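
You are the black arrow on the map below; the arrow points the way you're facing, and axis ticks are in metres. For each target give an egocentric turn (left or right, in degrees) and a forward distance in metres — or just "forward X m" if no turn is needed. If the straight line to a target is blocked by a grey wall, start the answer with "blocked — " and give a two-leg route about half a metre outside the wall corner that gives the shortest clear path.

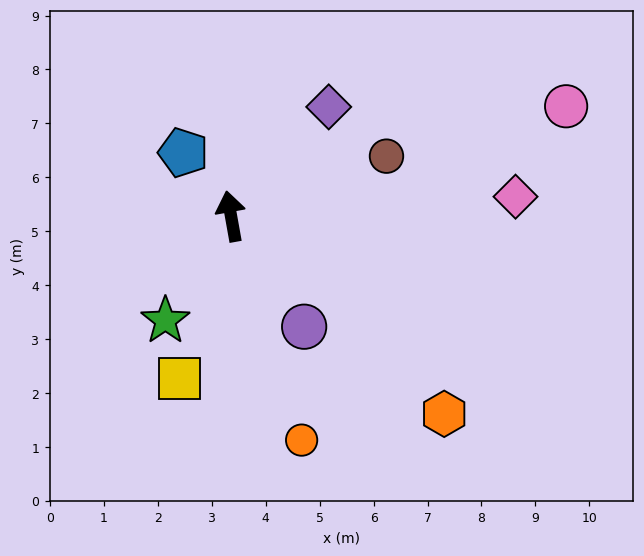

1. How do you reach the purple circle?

turn right 157°, forward 2.5 m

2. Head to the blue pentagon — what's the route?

turn left 27°, forward 1.5 m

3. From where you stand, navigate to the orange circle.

turn right 173°, forward 4.4 m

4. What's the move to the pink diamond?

turn right 96°, forward 5.3 m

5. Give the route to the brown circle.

turn right 79°, forward 3.1 m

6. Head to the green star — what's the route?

turn left 138°, forward 2.3 m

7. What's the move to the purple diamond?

turn right 52°, forward 2.7 m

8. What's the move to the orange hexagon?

turn right 143°, forward 5.4 m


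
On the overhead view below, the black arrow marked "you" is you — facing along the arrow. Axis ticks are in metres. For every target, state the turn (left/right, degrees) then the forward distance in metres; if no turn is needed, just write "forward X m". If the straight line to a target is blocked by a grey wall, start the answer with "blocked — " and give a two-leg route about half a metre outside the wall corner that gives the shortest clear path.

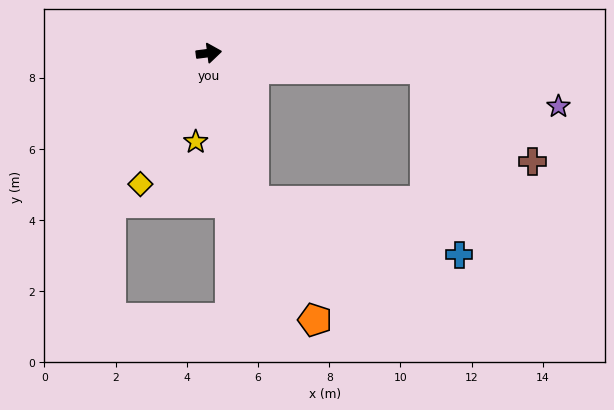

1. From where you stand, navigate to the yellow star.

turn right 106°, forward 2.5 m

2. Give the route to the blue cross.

blocked — turn right 80°, forward 4.3 m, then turn left 58°, forward 6.0 m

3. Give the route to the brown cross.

blocked — turn right 12°, forward 6.1 m, then turn right 36°, forward 4.0 m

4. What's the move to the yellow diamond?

turn right 125°, forward 4.2 m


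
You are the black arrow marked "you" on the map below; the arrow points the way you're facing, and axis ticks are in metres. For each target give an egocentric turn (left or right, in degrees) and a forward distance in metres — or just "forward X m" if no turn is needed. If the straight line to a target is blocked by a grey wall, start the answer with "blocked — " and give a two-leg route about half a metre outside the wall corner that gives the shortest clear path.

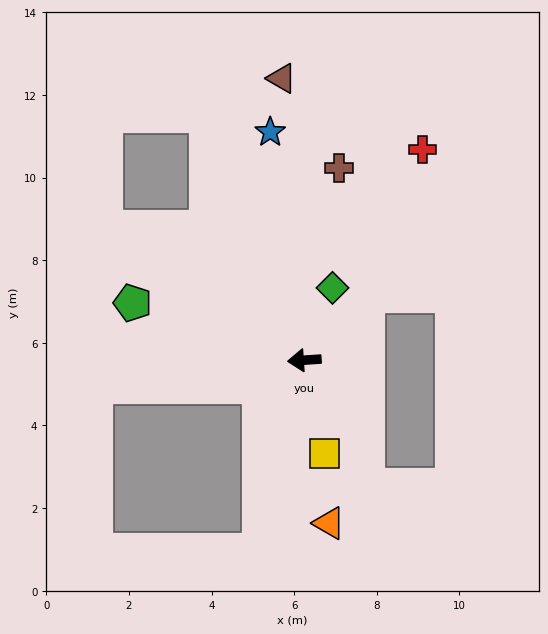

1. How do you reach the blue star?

turn right 85°, forward 5.6 m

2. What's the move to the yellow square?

turn left 98°, forward 2.3 m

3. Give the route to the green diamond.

turn right 115°, forward 1.9 m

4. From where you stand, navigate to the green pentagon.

turn right 22°, forward 4.4 m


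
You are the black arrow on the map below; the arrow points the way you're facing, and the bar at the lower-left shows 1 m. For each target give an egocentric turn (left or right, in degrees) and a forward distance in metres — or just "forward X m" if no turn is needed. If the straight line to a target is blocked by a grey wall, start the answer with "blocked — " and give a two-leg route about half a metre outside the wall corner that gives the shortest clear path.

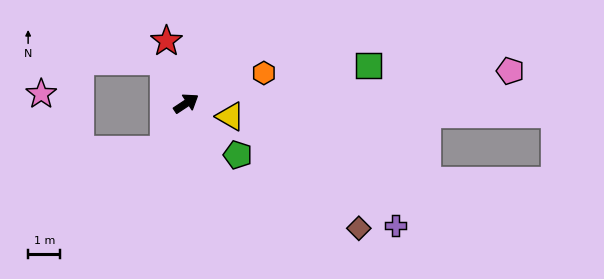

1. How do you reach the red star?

turn left 74°, forward 2.0 m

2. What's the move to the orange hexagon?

turn right 12°, forward 2.6 m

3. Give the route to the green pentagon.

turn right 78°, forward 2.3 m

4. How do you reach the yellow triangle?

turn right 50°, forward 1.4 m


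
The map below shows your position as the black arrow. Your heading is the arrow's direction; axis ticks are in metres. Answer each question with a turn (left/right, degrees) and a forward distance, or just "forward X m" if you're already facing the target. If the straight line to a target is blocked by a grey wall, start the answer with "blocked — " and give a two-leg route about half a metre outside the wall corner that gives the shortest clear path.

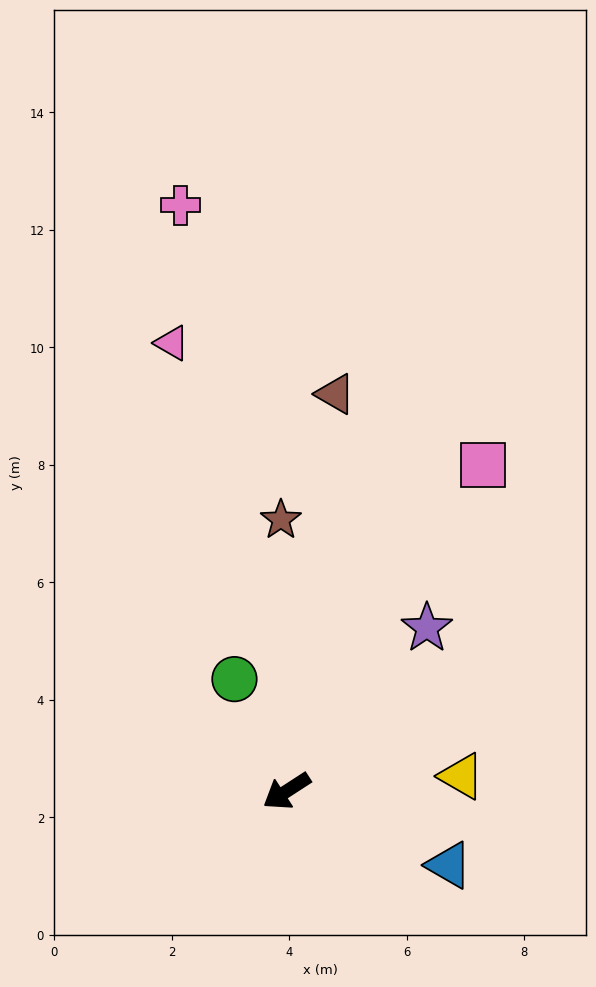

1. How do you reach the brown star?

turn right 122°, forward 4.6 m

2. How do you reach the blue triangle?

turn left 123°, forward 3.0 m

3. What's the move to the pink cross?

turn right 113°, forward 10.1 m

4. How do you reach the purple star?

turn right 164°, forward 3.7 m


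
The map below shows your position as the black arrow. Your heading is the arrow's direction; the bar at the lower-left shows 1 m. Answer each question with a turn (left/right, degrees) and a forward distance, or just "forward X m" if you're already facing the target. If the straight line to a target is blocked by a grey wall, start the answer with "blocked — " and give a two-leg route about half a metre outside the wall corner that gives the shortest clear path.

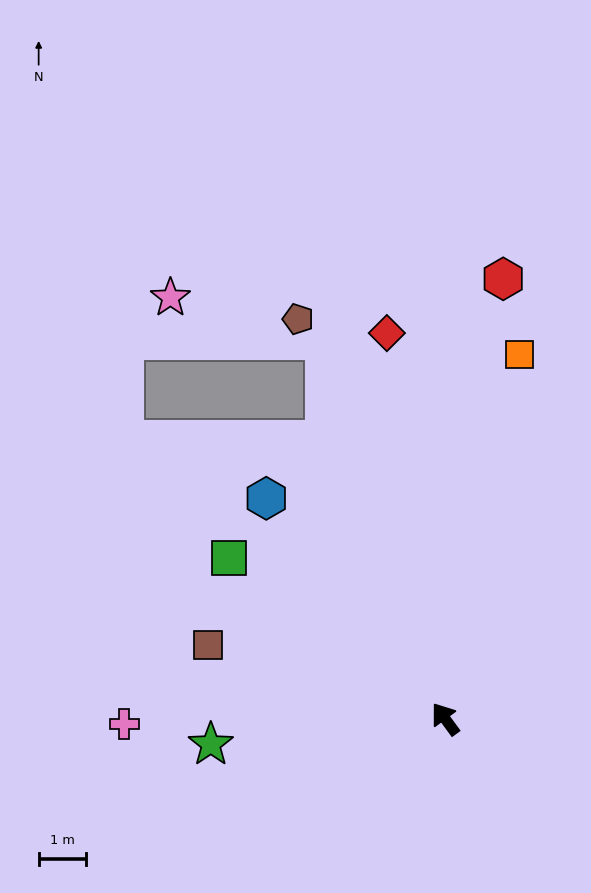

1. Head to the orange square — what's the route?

turn right 48°, forward 7.9 m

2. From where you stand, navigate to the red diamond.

turn right 28°, forward 8.3 m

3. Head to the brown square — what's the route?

turn left 36°, forward 5.3 m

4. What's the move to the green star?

turn left 60°, forward 5.0 m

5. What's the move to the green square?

turn left 17°, forward 5.7 m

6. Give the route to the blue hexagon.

turn left 3°, forward 6.0 m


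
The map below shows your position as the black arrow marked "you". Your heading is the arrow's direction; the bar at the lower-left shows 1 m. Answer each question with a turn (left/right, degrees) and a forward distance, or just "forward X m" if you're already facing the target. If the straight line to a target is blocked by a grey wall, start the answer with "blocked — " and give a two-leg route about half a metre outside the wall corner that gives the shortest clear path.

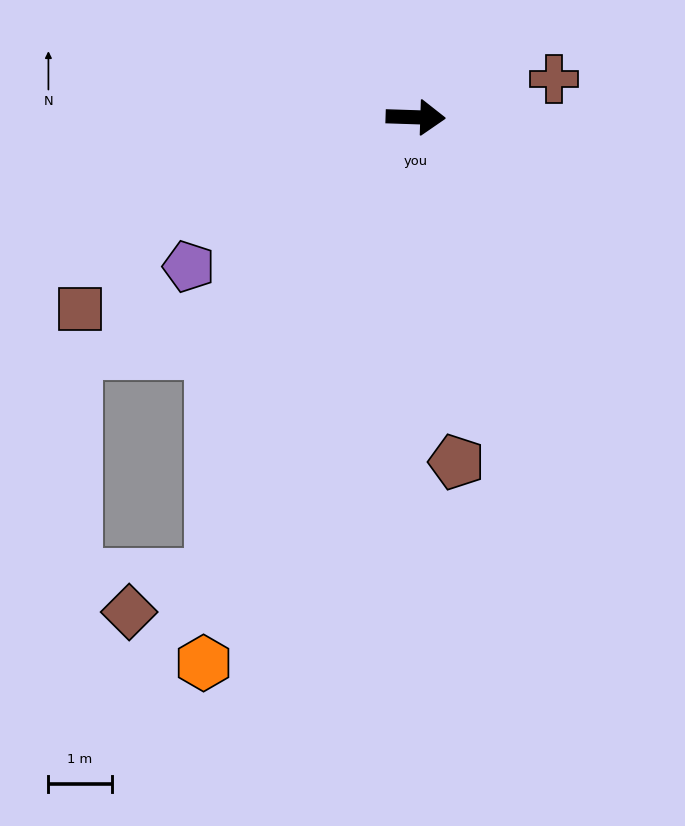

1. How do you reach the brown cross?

turn left 17°, forward 2.3 m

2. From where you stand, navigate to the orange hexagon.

turn right 109°, forward 9.2 m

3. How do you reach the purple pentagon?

turn right 145°, forward 4.3 m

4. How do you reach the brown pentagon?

turn right 81°, forward 5.5 m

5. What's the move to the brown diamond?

blocked — turn right 112°, forward 7.9 m, then turn right 42°, forward 1.4 m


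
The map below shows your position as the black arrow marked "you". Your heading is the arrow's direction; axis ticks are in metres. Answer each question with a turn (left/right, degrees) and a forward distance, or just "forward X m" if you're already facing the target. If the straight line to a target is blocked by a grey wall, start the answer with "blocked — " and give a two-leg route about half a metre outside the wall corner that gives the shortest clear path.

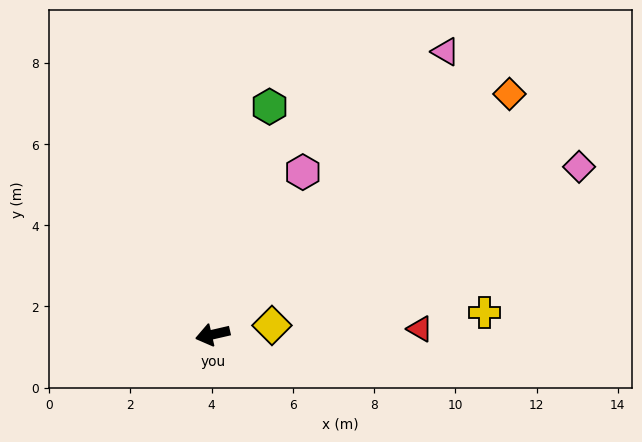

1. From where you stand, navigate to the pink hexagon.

turn right 132°, forward 4.6 m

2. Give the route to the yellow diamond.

turn left 176°, forward 1.5 m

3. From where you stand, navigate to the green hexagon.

turn right 117°, forward 5.8 m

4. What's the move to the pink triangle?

turn right 142°, forward 9.0 m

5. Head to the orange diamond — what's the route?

turn right 154°, forward 9.4 m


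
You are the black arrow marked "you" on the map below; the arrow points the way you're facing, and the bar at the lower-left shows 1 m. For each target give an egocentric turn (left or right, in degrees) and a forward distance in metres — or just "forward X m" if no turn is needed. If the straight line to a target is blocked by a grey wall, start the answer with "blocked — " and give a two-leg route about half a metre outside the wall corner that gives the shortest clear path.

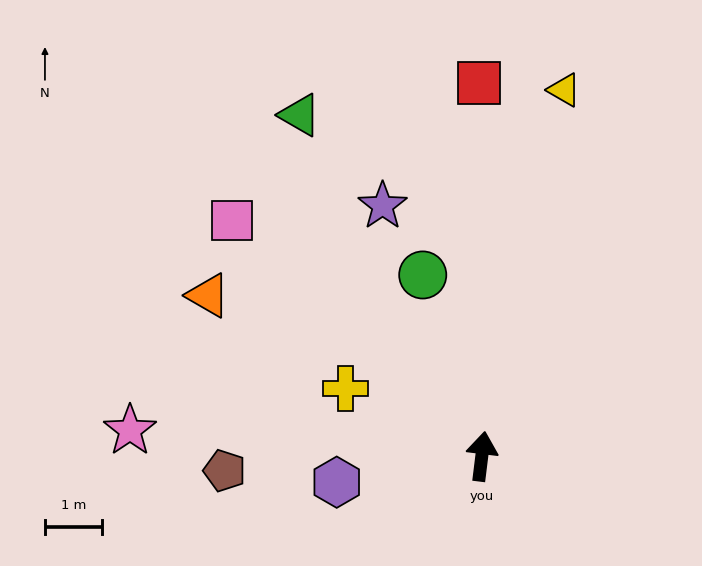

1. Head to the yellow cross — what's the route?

turn left 71°, forward 2.6 m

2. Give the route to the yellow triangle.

turn right 6°, forward 6.5 m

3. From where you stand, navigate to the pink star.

turn left 93°, forward 6.1 m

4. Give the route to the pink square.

turn left 54°, forward 6.0 m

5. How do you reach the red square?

turn left 7°, forward 6.5 m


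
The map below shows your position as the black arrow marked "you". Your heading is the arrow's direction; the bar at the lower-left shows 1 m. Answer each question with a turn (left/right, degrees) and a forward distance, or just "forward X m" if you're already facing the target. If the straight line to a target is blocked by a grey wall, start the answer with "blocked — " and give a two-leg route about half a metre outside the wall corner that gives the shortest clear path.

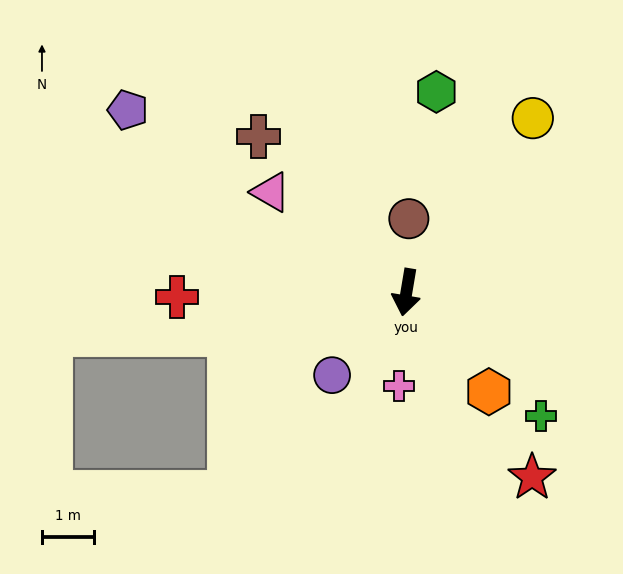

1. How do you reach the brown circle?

turn right 172°, forward 1.4 m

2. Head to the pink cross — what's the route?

turn left 5°, forward 1.8 m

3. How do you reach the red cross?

turn right 79°, forward 4.4 m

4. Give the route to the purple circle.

turn right 32°, forward 2.1 m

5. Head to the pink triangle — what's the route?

turn right 117°, forward 3.3 m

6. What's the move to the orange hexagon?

turn left 49°, forward 2.5 m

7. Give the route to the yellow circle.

turn left 154°, forward 4.1 m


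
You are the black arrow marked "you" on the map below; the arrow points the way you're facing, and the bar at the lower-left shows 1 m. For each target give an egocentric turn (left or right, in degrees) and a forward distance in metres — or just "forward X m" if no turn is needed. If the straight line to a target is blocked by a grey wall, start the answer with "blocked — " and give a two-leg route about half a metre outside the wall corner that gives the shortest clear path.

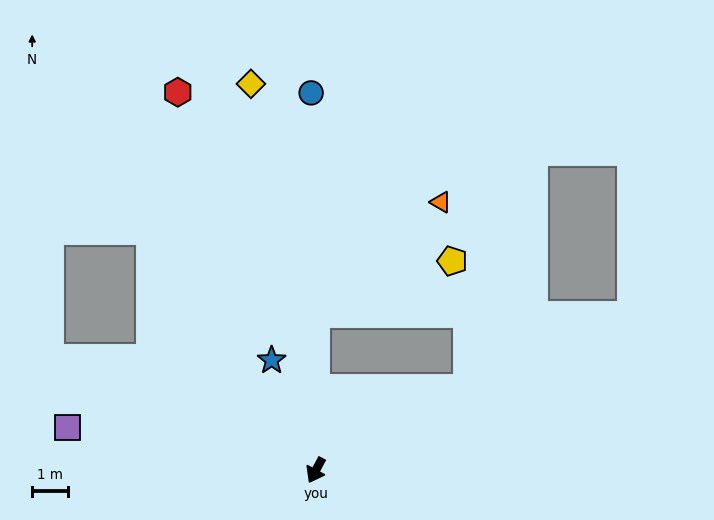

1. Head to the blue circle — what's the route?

turn right 151°, forward 10.6 m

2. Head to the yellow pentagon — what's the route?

blocked — turn right 151°, forward 4.4 m, then turn right 70°, forward 4.1 m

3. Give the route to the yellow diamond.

turn right 142°, forward 11.0 m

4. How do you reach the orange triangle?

blocked — turn right 151°, forward 4.4 m, then turn right 49°, forward 4.7 m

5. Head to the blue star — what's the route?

turn right 130°, forward 3.3 m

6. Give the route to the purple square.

turn right 72°, forward 7.1 m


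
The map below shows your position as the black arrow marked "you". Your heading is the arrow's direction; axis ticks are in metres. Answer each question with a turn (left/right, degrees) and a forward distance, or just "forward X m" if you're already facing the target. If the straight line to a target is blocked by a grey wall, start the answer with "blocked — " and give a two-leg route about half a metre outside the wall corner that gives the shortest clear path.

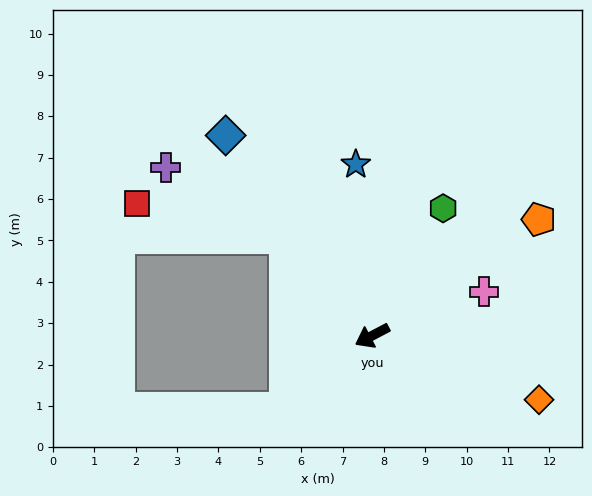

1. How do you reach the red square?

blocked — turn right 77°, forward 3.2 m, then turn left 37°, forward 3.7 m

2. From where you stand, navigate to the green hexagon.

turn right 147°, forward 3.5 m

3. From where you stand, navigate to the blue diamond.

turn right 82°, forward 6.0 m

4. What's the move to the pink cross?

turn left 174°, forward 2.9 m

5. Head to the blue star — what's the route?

turn right 112°, forward 4.2 m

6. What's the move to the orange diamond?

turn left 131°, forward 4.3 m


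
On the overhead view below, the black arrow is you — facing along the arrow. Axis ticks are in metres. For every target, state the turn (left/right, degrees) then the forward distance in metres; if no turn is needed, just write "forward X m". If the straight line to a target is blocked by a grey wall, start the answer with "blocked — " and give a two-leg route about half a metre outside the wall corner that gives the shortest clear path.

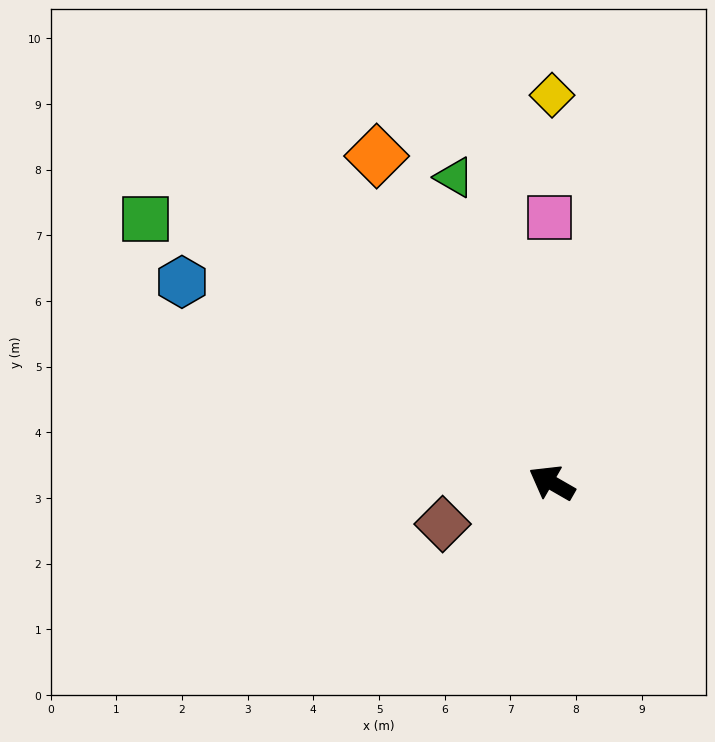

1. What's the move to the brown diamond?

turn left 51°, forward 1.8 m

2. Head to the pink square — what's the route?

turn right 60°, forward 4.0 m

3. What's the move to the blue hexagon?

forward 6.4 m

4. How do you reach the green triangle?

turn right 42°, forward 4.9 m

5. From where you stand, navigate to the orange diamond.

turn right 32°, forward 5.6 m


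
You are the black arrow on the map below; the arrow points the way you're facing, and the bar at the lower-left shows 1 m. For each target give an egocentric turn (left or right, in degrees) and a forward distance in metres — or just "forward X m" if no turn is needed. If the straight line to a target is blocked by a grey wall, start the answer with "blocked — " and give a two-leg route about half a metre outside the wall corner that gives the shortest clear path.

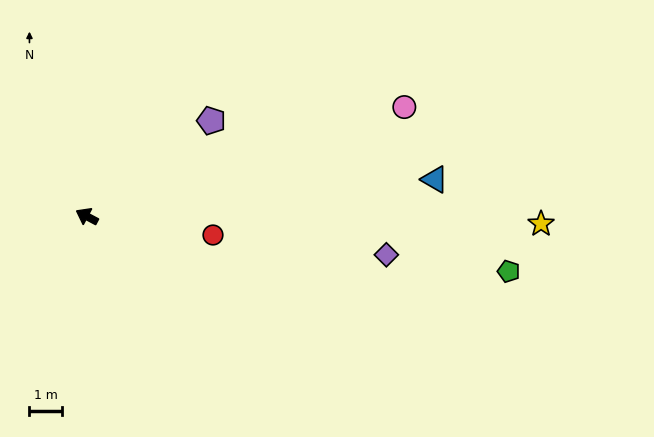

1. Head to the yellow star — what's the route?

turn right 153°, forward 14.0 m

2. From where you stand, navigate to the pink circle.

turn right 133°, forward 10.3 m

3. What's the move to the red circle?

turn right 160°, forward 3.9 m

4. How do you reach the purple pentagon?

turn right 114°, forward 4.8 m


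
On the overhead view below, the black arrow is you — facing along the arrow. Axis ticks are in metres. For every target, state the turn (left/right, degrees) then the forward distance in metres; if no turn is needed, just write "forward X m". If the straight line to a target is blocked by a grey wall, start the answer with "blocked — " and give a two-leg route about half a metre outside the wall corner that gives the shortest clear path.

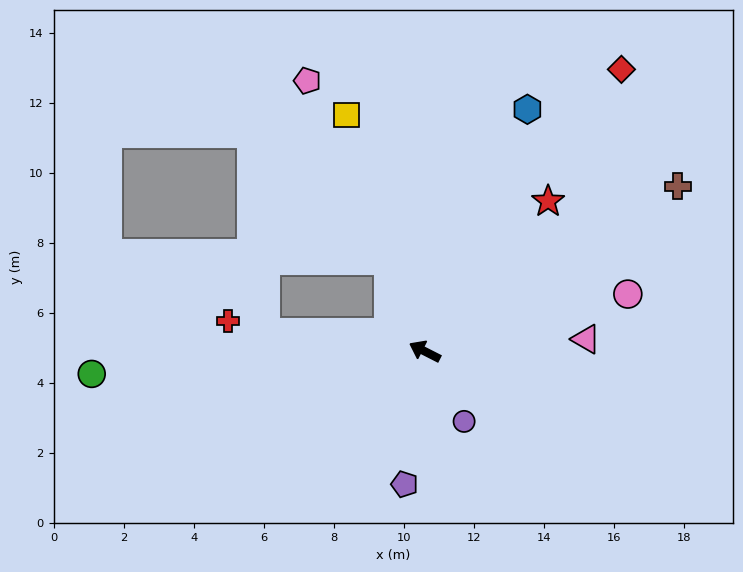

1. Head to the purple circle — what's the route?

turn left 146°, forward 2.3 m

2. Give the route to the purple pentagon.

turn left 108°, forward 3.8 m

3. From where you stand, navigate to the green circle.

turn left 31°, forward 9.5 m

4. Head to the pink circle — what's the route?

turn right 137°, forward 6.0 m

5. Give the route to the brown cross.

turn right 120°, forward 8.6 m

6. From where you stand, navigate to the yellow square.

turn right 45°, forward 7.1 m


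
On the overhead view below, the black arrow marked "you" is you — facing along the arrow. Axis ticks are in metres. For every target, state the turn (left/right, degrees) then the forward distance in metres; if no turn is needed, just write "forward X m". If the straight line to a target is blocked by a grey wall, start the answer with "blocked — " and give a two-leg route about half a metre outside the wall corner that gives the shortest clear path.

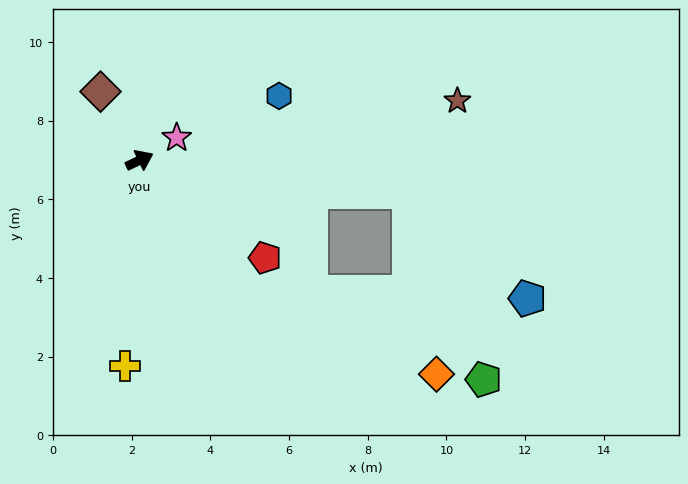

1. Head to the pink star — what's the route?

turn left 6°, forward 1.1 m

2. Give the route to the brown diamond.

turn left 94°, forward 2.0 m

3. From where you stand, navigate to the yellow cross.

turn right 120°, forward 5.2 m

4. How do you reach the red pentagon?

turn right 63°, forward 4.0 m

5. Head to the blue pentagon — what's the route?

blocked — turn right 32°, forward 6.9 m, then turn right 35°, forward 4.0 m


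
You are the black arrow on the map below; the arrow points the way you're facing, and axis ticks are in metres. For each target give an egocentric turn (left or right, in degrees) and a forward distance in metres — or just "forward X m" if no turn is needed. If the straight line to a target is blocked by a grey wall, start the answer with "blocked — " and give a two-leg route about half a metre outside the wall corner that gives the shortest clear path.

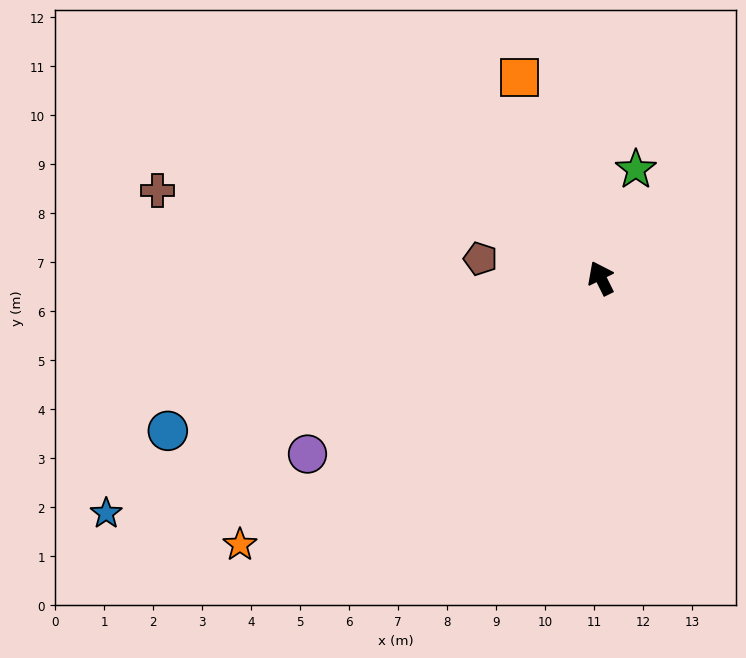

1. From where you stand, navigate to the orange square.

turn right 4°, forward 4.4 m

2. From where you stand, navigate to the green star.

turn right 44°, forward 2.3 m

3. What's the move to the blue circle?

turn left 83°, forward 9.4 m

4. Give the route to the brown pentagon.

turn left 54°, forward 2.5 m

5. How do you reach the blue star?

turn left 89°, forward 11.2 m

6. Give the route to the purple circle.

turn left 95°, forward 7.0 m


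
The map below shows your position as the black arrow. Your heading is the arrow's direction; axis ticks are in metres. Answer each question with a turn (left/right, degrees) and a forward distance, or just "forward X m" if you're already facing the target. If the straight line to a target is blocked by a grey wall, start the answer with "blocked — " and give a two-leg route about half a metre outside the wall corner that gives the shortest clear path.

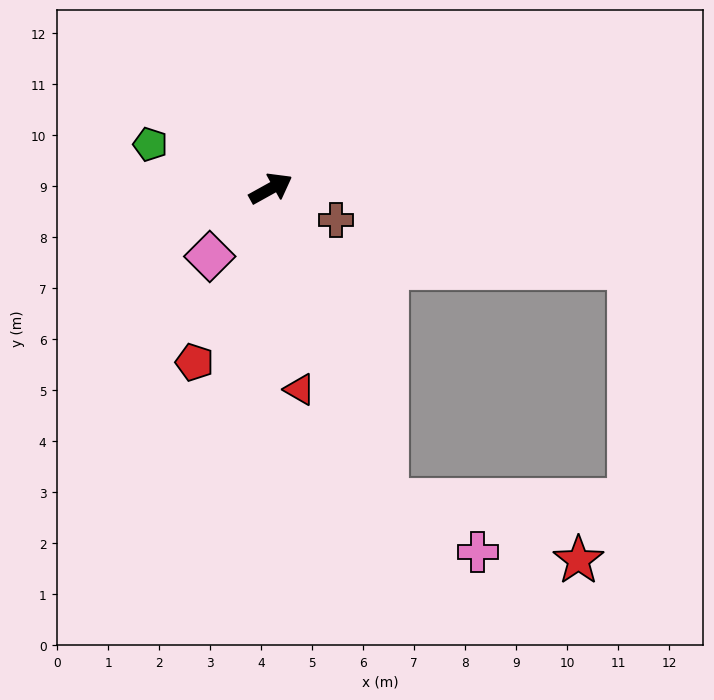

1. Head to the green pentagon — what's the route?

turn left 131°, forward 2.5 m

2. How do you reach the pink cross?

blocked — turn right 99°, forward 6.5 m, then turn left 40°, forward 2.1 m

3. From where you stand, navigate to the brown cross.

turn right 55°, forward 1.4 m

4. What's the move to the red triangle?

turn right 111°, forward 4.0 m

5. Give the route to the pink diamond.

turn right 161°, forward 1.8 m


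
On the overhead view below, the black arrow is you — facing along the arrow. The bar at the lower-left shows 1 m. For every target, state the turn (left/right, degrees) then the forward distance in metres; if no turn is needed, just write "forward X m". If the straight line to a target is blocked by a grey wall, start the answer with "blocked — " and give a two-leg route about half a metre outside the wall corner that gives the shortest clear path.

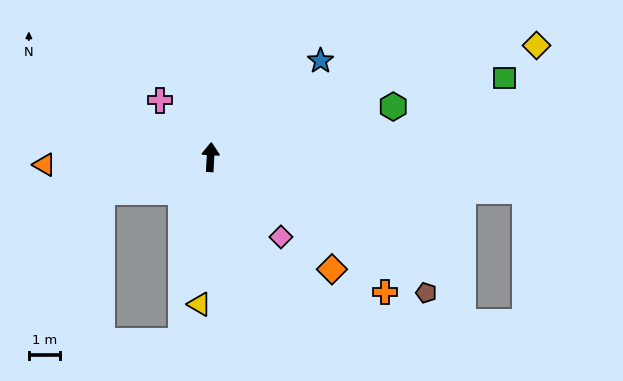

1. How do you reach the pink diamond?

turn right 135°, forward 3.5 m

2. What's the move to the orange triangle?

turn left 96°, forward 5.4 m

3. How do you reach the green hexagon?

turn right 71°, forward 6.2 m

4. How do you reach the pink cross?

turn left 45°, forward 2.5 m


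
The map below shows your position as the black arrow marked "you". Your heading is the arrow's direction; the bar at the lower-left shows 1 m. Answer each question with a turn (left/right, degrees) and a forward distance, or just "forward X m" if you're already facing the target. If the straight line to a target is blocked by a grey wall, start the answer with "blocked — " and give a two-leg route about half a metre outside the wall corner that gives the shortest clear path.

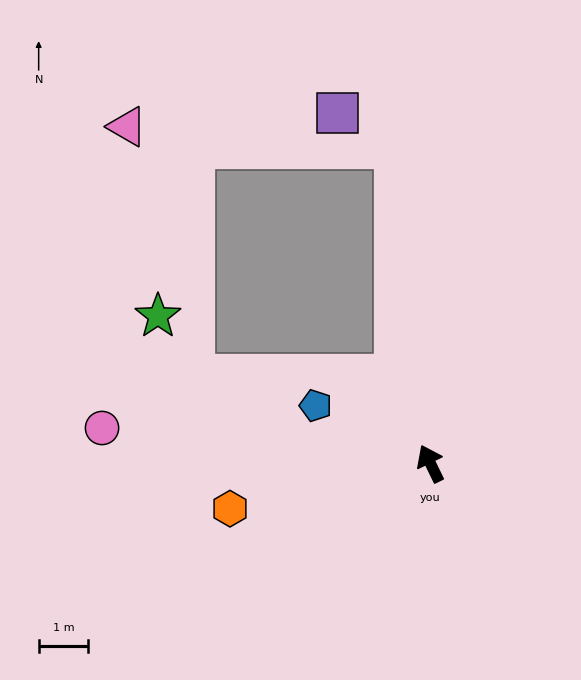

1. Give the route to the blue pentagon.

turn left 37°, forward 2.6 m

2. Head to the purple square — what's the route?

blocked — turn right 20°, forward 6.4 m, then turn left 53°, forward 1.4 m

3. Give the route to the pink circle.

turn left 58°, forward 6.7 m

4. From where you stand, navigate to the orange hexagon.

turn left 77°, forward 4.2 m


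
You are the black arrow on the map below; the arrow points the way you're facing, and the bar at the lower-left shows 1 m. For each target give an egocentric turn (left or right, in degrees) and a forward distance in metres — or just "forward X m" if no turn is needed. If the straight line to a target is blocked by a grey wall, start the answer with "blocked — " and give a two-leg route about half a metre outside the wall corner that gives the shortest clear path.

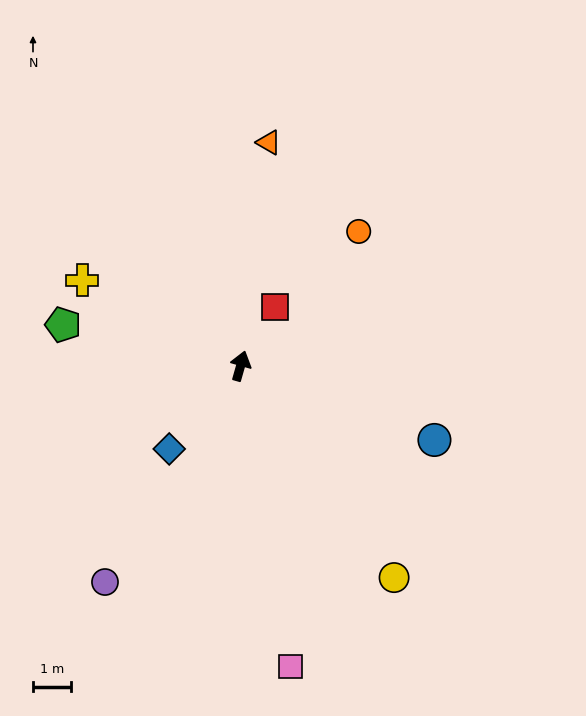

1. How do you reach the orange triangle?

turn left 9°, forward 5.9 m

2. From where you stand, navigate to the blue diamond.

turn left 155°, forward 2.9 m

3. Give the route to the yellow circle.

turn right 128°, forward 6.8 m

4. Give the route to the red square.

turn right 14°, forward 1.8 m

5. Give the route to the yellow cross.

turn left 77°, forward 4.7 m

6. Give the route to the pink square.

turn right 155°, forward 8.0 m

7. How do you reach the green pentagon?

turn left 93°, forward 4.8 m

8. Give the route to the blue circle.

turn right 95°, forward 5.4 m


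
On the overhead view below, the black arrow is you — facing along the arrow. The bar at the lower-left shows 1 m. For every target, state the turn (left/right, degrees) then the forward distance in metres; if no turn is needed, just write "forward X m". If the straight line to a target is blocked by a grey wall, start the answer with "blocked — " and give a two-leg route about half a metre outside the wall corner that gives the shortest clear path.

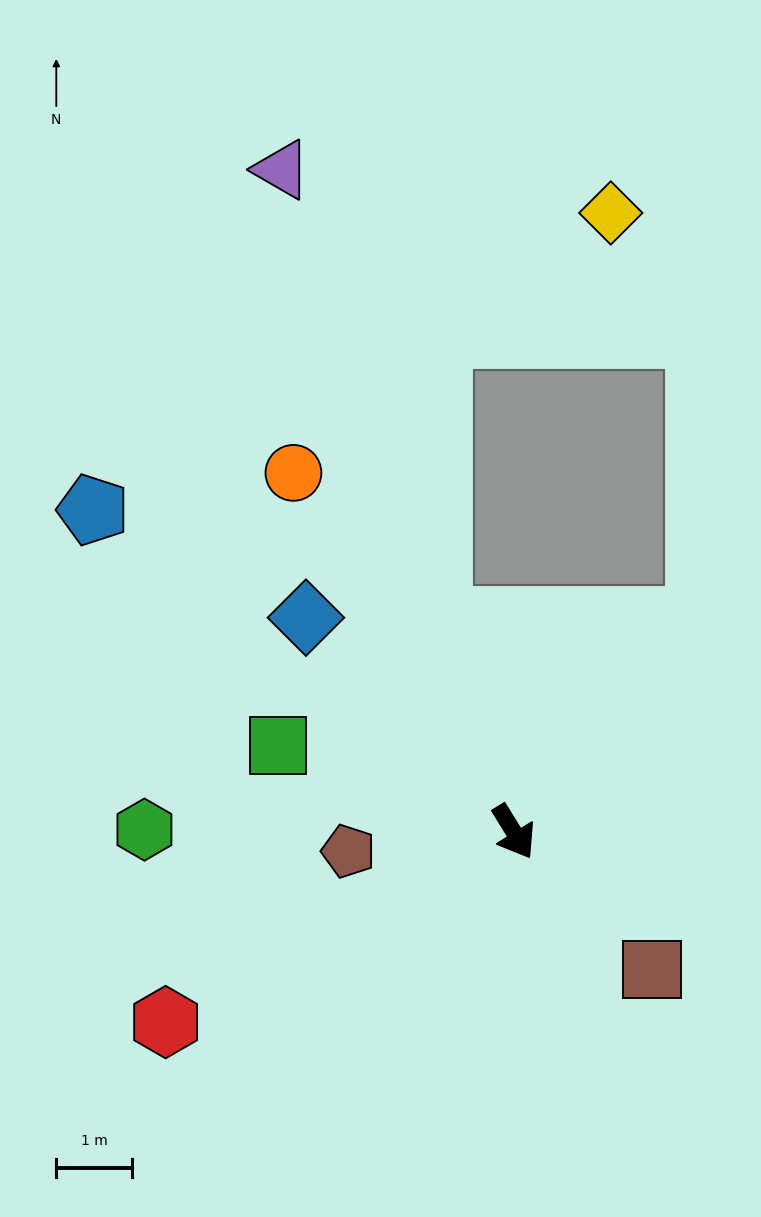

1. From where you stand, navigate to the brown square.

turn left 14°, forward 2.6 m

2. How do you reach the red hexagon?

turn right 93°, forward 5.3 m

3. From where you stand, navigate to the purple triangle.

turn left 168°, forward 9.3 m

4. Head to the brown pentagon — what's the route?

turn right 115°, forward 2.2 m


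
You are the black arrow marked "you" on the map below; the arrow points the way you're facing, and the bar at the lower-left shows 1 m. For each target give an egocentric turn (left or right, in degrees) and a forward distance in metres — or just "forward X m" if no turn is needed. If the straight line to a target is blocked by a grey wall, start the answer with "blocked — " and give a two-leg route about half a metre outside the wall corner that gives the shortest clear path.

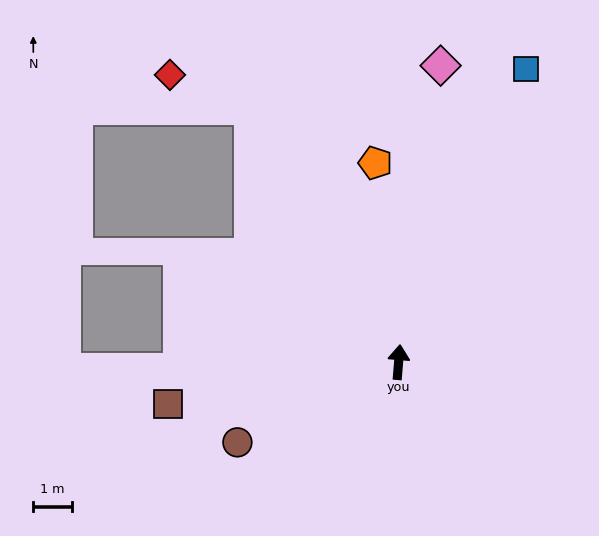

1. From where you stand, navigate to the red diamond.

blocked — turn left 35°, forward 7.6 m, then turn left 37°, forward 2.3 m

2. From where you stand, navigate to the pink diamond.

turn right 3°, forward 7.8 m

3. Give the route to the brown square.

turn left 105°, forward 6.1 m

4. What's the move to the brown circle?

turn left 121°, forward 4.7 m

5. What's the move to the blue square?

turn right 19°, forward 8.3 m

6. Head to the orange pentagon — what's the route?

turn left 11°, forward 5.2 m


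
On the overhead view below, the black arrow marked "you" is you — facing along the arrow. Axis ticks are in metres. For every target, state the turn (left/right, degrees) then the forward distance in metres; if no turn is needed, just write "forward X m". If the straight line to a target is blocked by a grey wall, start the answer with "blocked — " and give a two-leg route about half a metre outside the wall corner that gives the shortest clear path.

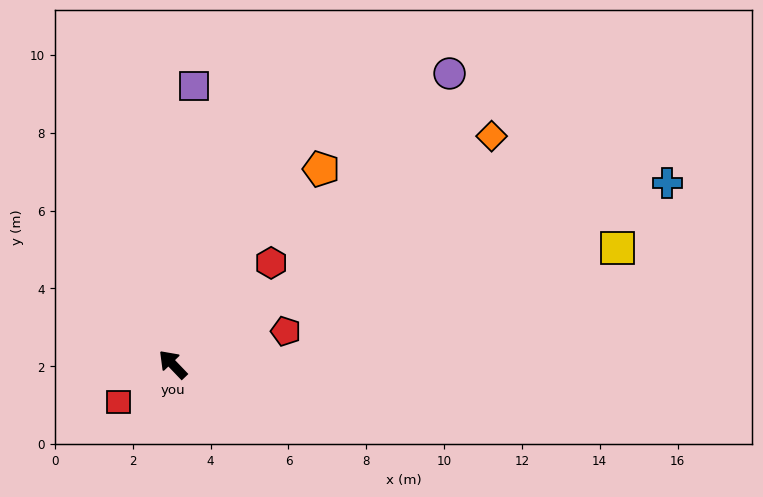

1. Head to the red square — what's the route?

turn left 81°, forward 1.7 m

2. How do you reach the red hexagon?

turn right 88°, forward 3.6 m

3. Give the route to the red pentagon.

turn right 117°, forward 3.0 m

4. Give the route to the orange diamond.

turn right 98°, forward 10.1 m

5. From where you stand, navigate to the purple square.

turn right 48°, forward 7.2 m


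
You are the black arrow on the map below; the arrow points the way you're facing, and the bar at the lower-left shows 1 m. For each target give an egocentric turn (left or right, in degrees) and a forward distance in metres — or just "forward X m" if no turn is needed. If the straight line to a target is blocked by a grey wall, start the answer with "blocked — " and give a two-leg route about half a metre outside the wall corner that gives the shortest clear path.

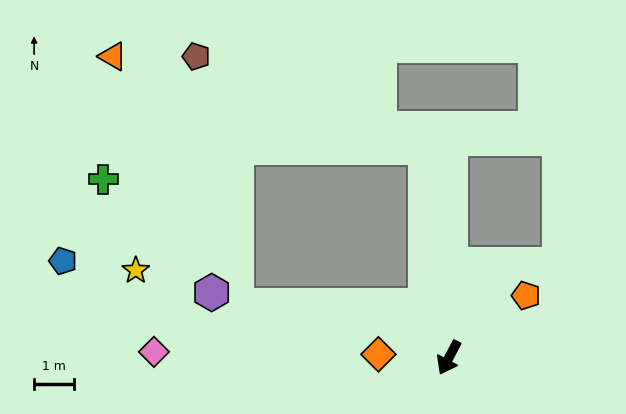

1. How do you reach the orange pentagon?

turn left 157°, forward 2.5 m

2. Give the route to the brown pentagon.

blocked — turn right 146°, forward 5.2 m, then turn left 62°, forward 6.1 m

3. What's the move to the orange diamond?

turn right 65°, forward 1.8 m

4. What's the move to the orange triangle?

blocked — turn right 146°, forward 5.2 m, then turn left 68°, forward 8.1 m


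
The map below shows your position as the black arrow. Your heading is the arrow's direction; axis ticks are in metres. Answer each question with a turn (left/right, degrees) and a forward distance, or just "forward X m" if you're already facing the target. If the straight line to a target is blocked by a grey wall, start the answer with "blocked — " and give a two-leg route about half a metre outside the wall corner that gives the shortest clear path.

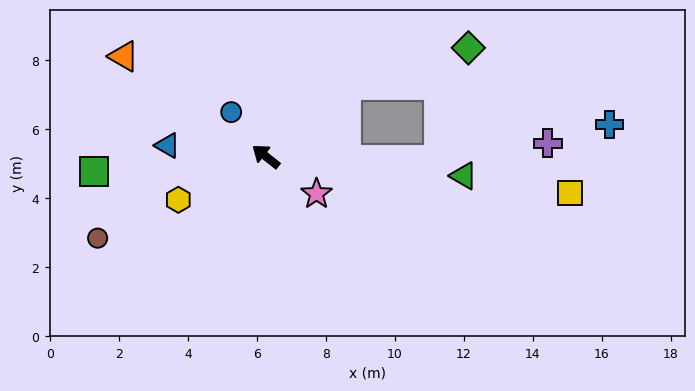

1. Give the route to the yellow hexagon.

turn left 65°, forward 2.8 m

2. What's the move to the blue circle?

turn right 14°, forward 1.6 m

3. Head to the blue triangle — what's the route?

turn left 32°, forward 2.9 m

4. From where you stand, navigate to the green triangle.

turn right 147°, forward 5.8 m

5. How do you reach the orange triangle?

turn left 3°, forward 5.0 m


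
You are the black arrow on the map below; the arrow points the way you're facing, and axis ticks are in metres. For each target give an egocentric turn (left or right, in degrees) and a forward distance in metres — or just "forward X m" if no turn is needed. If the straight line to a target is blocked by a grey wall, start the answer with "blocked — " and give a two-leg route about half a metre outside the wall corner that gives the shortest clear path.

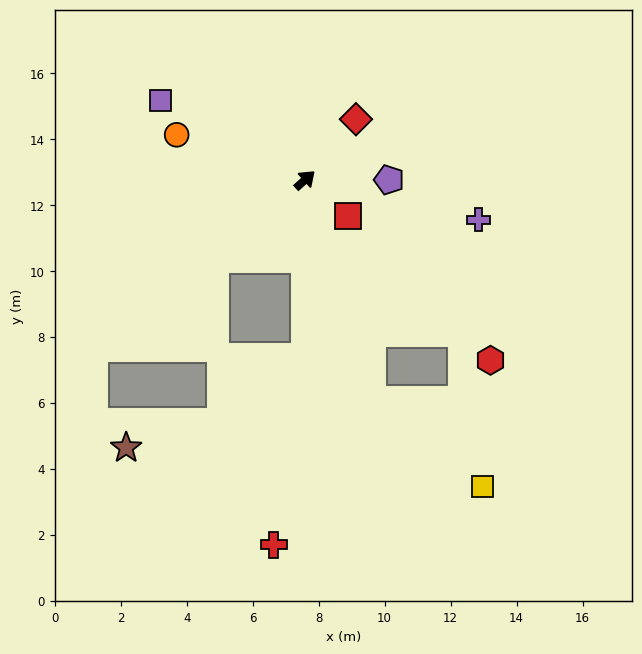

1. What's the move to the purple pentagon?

turn right 42°, forward 2.6 m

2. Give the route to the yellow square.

blocked — turn right 115°, forward 7.0 m, then turn left 35°, forward 4.3 m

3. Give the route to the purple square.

turn left 109°, forward 5.0 m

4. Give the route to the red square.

turn right 82°, forward 1.7 m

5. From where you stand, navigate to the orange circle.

turn left 119°, forward 4.1 m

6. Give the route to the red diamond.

turn left 8°, forward 2.4 m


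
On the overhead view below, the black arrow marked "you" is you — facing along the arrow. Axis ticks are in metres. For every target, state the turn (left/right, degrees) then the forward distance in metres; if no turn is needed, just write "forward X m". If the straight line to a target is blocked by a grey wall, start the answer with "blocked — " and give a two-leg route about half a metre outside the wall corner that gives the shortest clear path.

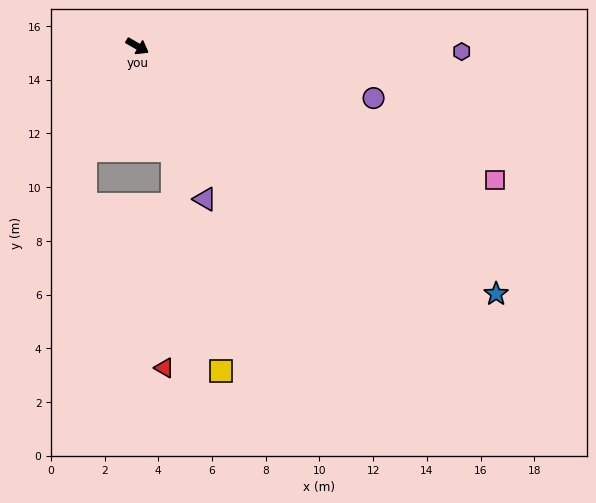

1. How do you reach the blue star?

turn right 5°, forward 16.2 m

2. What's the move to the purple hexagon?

turn left 29°, forward 12.1 m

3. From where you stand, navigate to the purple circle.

turn left 18°, forward 9.0 m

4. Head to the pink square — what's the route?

turn left 10°, forward 14.2 m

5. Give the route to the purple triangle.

turn right 36°, forward 6.2 m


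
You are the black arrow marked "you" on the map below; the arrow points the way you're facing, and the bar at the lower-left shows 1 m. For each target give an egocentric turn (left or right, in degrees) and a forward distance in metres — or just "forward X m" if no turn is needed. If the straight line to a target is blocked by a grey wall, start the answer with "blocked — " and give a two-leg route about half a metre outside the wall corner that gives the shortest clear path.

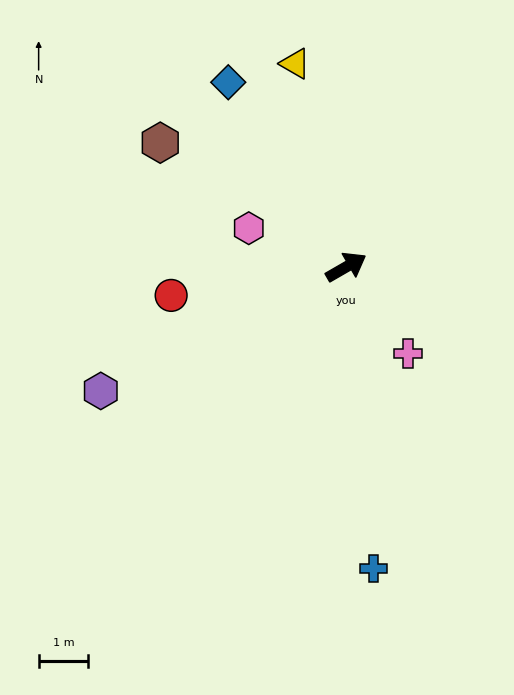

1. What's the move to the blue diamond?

turn left 93°, forward 4.4 m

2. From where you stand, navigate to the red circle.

turn left 159°, forward 3.6 m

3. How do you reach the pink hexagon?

turn left 128°, forward 2.1 m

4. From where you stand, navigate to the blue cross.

turn right 115°, forward 6.1 m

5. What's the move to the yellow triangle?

turn left 74°, forward 4.2 m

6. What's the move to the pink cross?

turn right 85°, forward 2.2 m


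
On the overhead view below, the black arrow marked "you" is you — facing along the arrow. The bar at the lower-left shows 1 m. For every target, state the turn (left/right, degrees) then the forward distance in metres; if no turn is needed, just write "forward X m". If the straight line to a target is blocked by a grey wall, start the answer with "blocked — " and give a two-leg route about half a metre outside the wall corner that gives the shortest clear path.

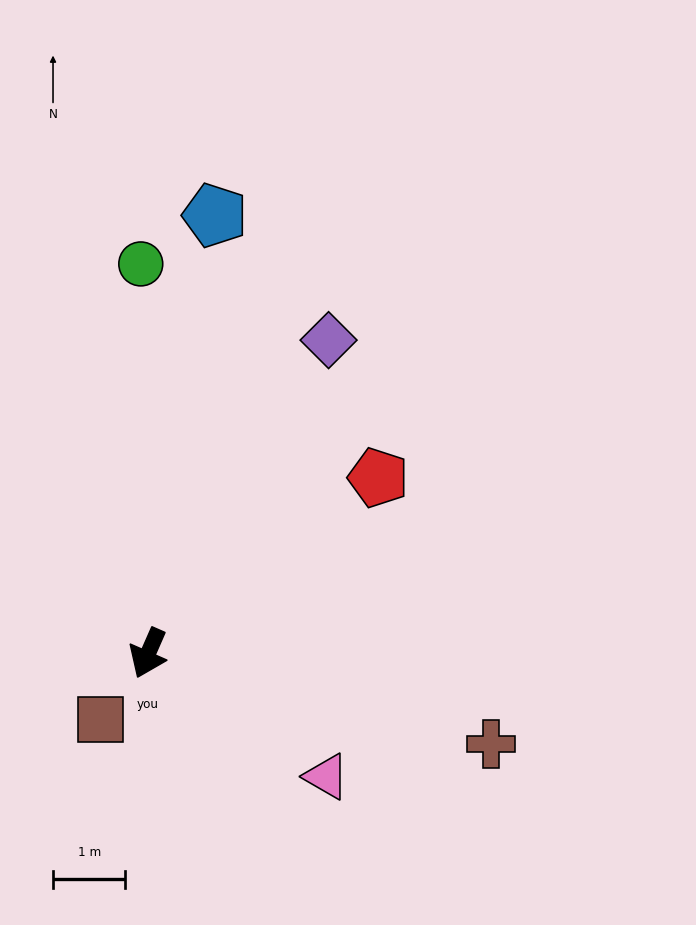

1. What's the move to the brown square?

turn right 12°, forward 1.1 m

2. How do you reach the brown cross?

turn left 99°, forward 4.9 m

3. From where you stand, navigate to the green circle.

turn right 155°, forward 5.4 m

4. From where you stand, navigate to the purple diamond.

turn left 174°, forward 5.0 m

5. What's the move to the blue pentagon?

turn right 165°, forward 6.1 m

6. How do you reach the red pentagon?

turn left 151°, forward 4.0 m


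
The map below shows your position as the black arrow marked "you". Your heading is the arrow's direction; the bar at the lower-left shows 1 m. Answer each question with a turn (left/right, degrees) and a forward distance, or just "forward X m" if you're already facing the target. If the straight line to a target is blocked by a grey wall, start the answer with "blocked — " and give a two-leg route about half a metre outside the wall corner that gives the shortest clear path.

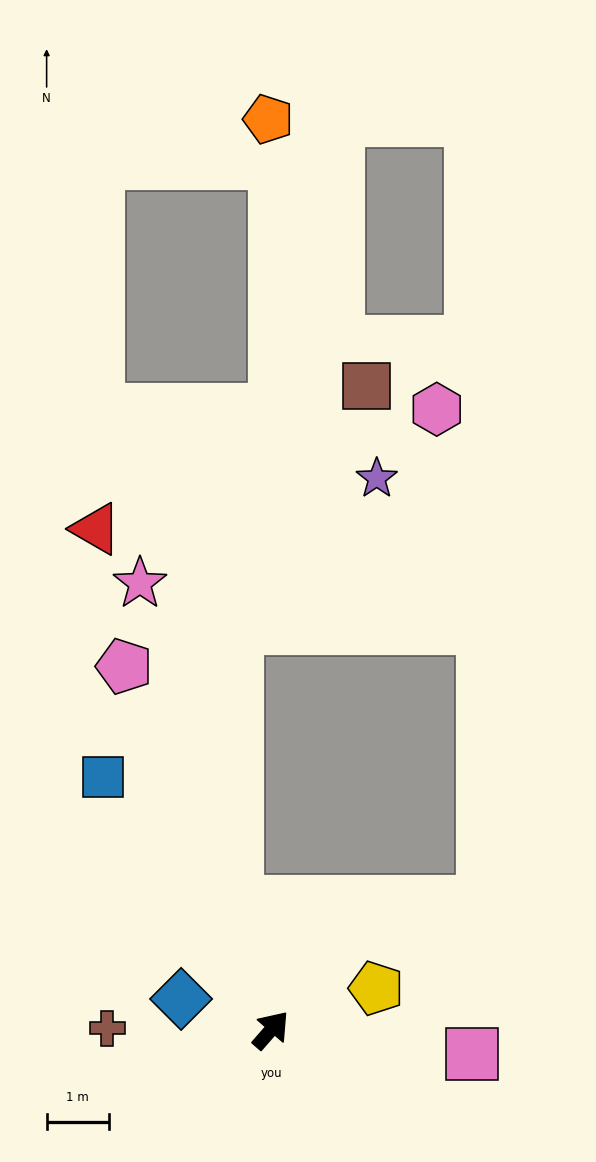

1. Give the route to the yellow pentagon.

turn right 27°, forward 1.8 m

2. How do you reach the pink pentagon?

turn left 63°, forward 6.3 m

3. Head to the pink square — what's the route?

turn right 56°, forward 3.3 m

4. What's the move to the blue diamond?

turn left 112°, forward 1.5 m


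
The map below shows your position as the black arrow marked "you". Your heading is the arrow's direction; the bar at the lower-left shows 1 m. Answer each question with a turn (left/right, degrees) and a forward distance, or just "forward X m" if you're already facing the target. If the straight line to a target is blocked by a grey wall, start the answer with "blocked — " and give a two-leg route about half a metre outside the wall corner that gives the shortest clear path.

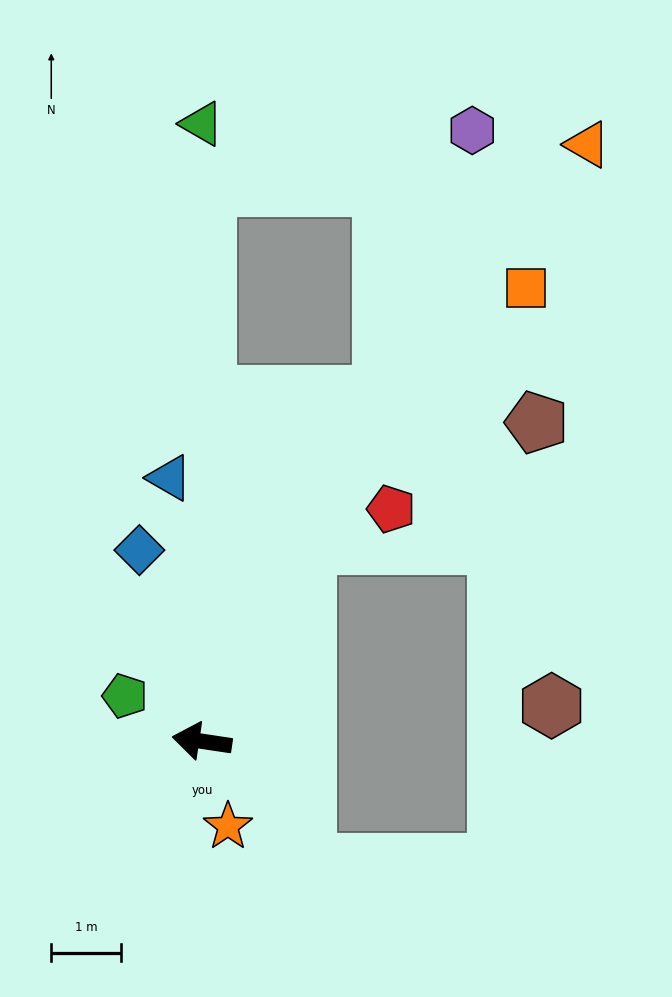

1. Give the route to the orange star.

turn left 116°, forward 1.3 m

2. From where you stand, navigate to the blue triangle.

turn right 74°, forward 3.8 m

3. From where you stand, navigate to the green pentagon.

turn right 22°, forward 1.3 m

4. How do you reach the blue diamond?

turn right 63°, forward 2.9 m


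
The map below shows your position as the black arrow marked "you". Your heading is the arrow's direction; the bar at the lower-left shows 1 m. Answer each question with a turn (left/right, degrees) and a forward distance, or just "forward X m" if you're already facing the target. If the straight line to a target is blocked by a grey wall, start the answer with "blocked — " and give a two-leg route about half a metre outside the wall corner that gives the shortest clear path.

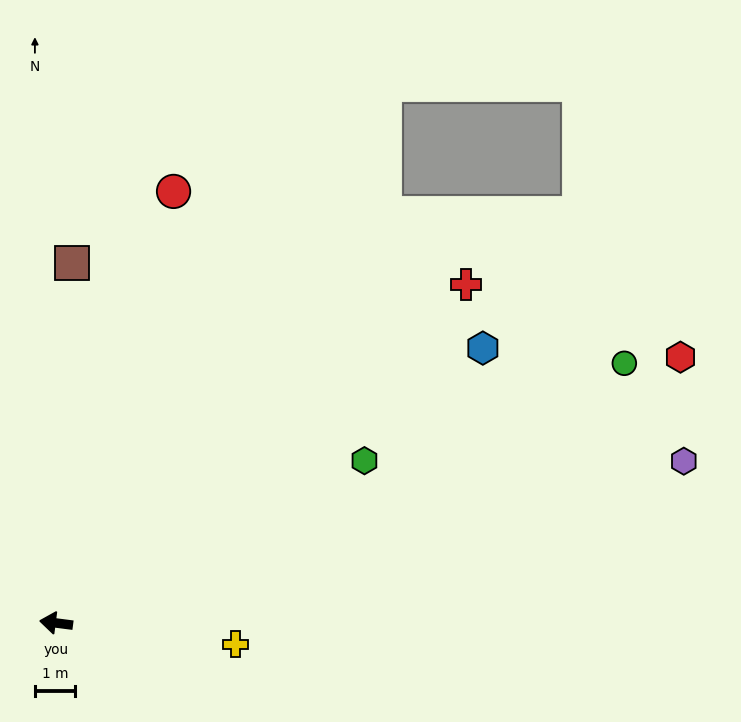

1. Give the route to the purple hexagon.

turn right 158°, forward 16.3 m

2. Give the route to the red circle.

turn right 98°, forward 11.2 m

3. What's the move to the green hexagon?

turn right 145°, forward 8.7 m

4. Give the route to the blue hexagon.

turn right 140°, forward 12.7 m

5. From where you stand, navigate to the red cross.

turn right 133°, forward 13.3 m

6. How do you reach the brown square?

turn right 85°, forward 9.0 m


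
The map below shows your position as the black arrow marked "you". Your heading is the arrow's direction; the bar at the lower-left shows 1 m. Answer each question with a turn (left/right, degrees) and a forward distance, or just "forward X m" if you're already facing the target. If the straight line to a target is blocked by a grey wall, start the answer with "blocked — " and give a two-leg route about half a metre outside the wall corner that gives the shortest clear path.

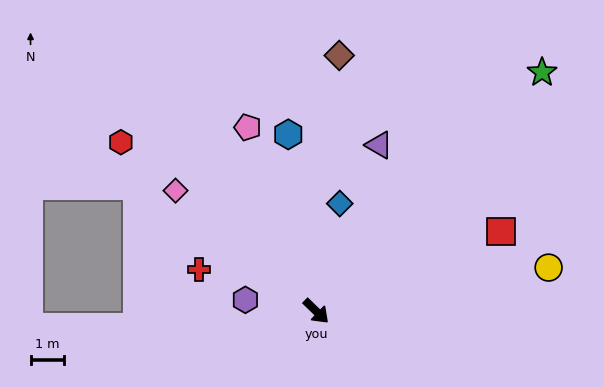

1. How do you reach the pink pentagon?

turn left 154°, forward 5.8 m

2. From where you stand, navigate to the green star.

turn left 91°, forward 9.7 m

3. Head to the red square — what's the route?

turn left 67°, forward 5.9 m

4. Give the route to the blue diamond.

turn left 122°, forward 3.2 m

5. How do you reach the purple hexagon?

turn right 145°, forward 2.1 m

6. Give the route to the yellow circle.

turn left 55°, forward 7.0 m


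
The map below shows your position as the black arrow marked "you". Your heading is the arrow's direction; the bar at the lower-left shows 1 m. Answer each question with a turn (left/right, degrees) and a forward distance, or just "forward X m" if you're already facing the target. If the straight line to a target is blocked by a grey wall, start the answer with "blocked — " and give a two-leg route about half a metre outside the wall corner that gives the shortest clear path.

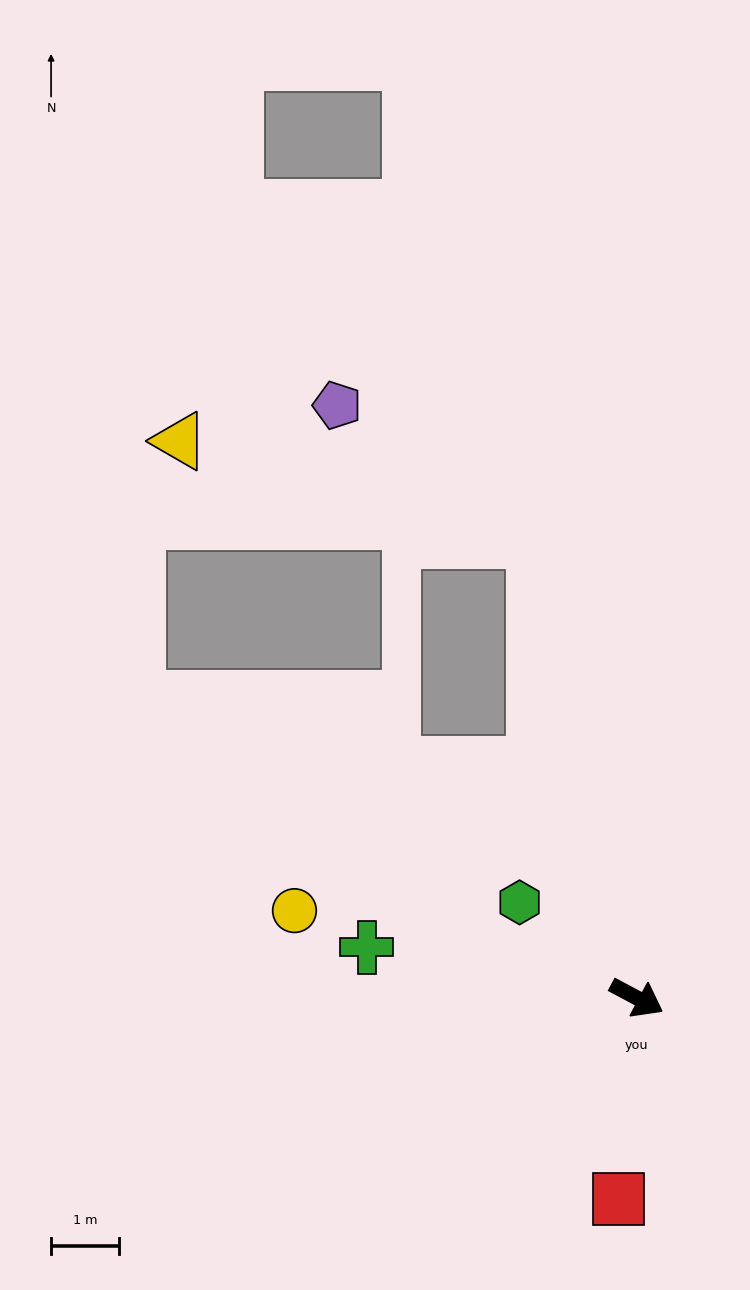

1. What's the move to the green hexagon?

turn left 169°, forward 2.2 m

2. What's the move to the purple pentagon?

blocked — turn left 130°, forward 6.9 m, then turn left 44°, forward 3.5 m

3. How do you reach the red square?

turn right 67°, forward 3.0 m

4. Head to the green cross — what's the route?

turn right 163°, forward 4.0 m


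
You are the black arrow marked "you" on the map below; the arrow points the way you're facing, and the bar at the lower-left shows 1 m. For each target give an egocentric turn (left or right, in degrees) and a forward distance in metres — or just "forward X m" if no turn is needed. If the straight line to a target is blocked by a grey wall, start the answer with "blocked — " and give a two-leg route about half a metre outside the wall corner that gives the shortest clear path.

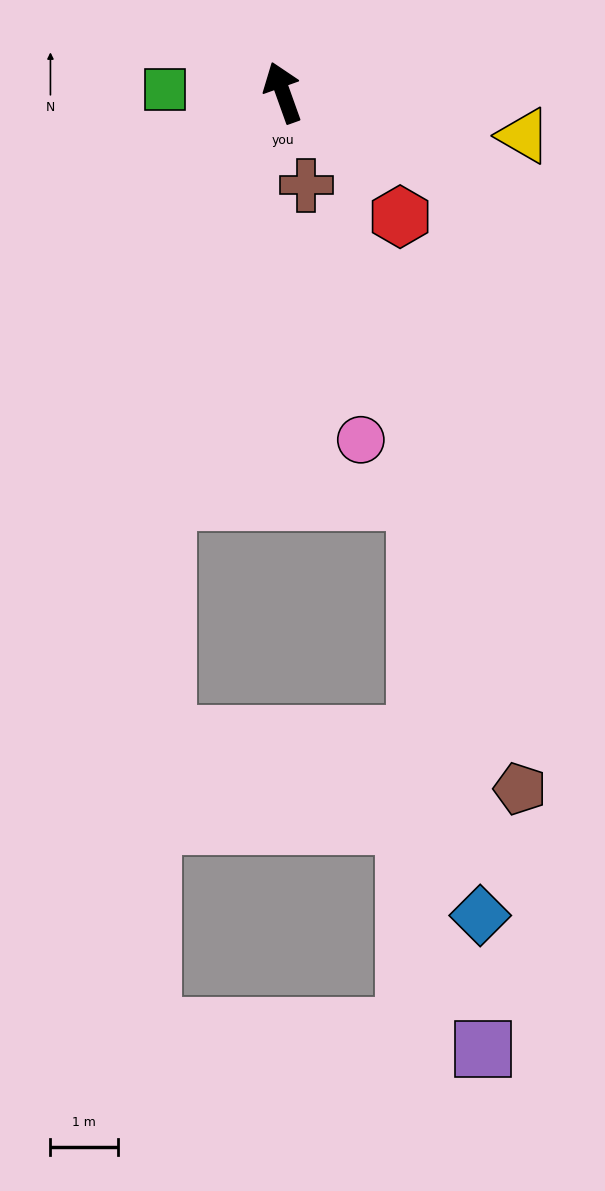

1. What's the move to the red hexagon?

turn right 156°, forward 2.5 m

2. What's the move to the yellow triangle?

turn right 120°, forward 3.6 m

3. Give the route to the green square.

turn left 69°, forward 1.7 m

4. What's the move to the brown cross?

turn left 175°, forward 1.4 m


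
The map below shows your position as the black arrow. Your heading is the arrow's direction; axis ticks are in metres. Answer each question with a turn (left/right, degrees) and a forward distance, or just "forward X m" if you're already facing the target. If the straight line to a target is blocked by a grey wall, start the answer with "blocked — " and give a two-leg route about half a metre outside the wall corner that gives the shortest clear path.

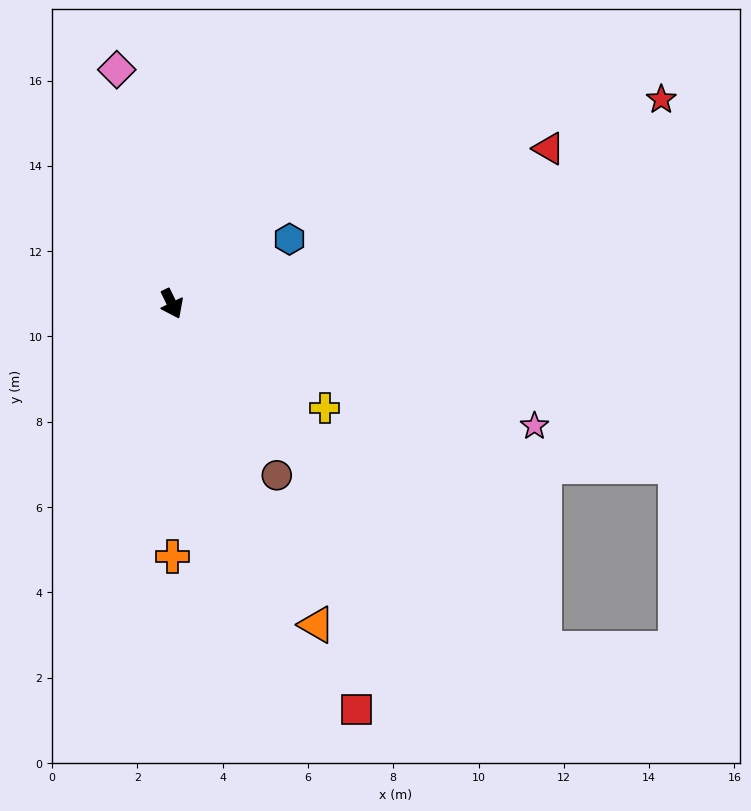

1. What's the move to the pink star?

turn left 45°, forward 9.0 m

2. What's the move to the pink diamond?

turn left 167°, forward 5.6 m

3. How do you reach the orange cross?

turn right 26°, forward 5.9 m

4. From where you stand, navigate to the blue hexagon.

turn left 93°, forward 3.1 m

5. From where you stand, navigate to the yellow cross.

turn left 30°, forward 4.3 m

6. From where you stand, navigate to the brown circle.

turn left 5°, forward 4.7 m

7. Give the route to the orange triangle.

forward 8.3 m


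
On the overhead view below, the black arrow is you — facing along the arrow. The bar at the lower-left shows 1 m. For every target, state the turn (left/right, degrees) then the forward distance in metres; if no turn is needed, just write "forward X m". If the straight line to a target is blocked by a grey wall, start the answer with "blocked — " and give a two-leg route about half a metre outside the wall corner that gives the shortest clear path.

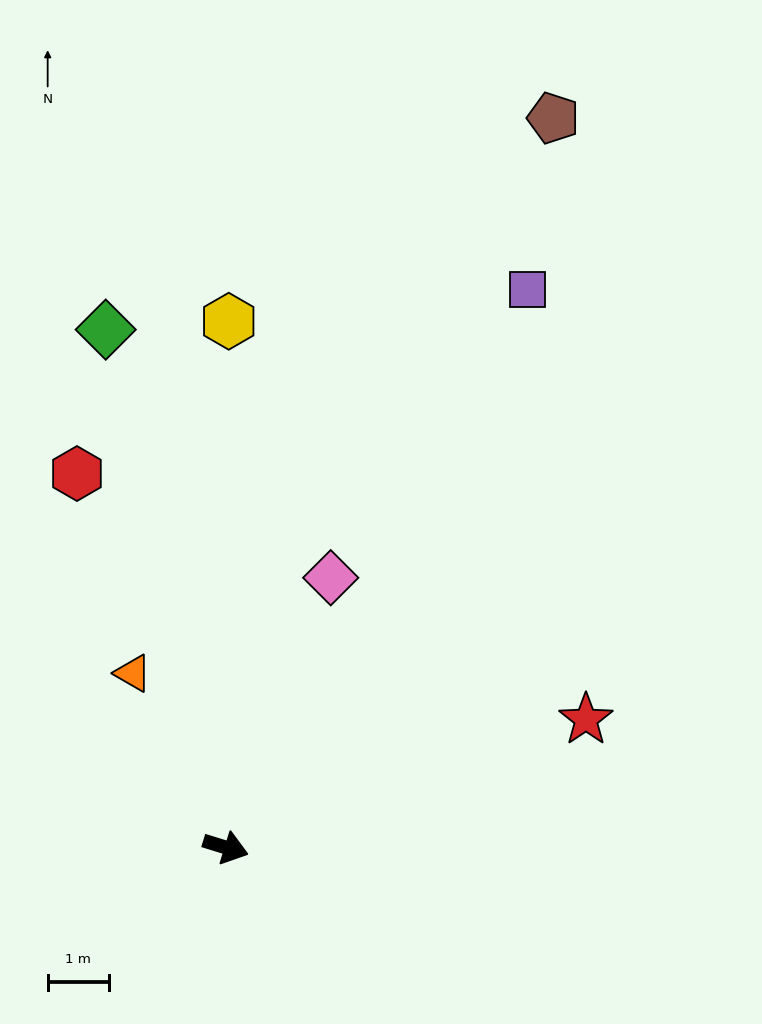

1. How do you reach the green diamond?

turn left 120°, forward 8.6 m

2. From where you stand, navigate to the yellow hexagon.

turn left 107°, forward 8.6 m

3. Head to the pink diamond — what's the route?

turn left 86°, forward 4.7 m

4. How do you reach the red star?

turn left 37°, forward 6.2 m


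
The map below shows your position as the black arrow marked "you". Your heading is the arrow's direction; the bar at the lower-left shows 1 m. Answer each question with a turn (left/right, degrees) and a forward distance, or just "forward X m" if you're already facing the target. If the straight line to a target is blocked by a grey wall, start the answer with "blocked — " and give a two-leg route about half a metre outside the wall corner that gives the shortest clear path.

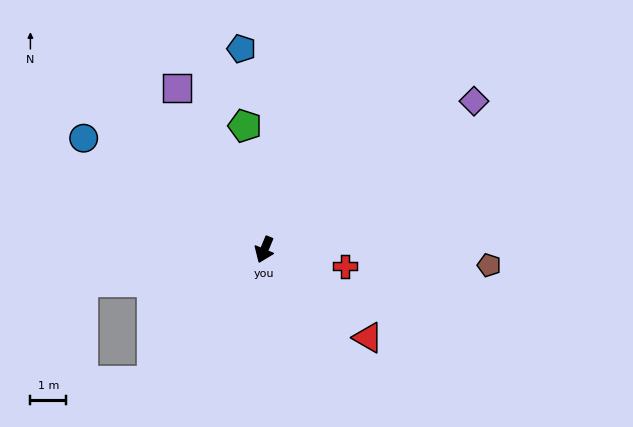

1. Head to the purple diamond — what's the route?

turn left 148°, forward 7.2 m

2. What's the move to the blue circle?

turn right 99°, forward 5.9 m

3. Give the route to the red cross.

turn left 101°, forward 2.3 m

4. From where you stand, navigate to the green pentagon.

turn right 149°, forward 3.5 m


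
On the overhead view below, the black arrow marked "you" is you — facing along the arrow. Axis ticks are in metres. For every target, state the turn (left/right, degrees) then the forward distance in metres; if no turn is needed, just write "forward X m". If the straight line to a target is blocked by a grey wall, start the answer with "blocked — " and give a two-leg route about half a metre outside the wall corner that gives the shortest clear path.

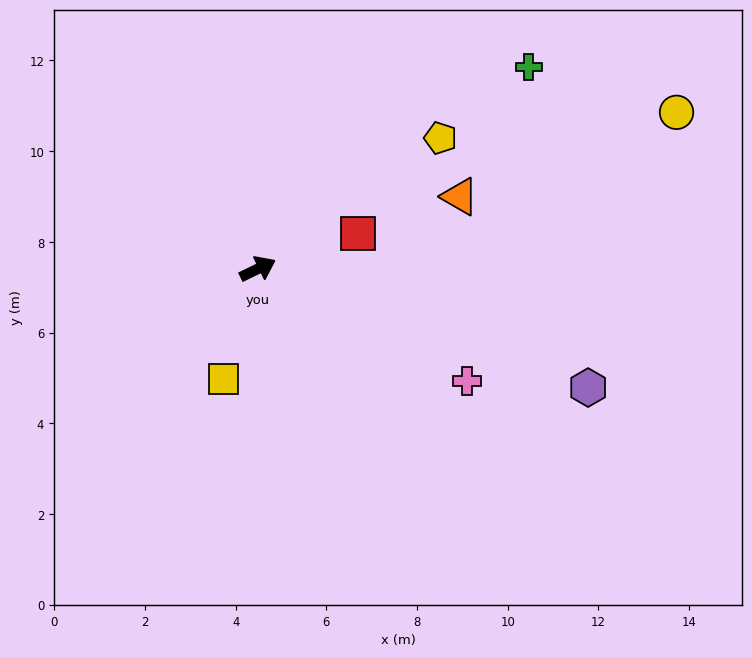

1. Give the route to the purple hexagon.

turn right 46°, forward 7.7 m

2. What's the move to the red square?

turn right 6°, forward 2.3 m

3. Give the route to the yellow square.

turn right 133°, forward 2.5 m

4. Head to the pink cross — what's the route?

turn right 54°, forward 5.2 m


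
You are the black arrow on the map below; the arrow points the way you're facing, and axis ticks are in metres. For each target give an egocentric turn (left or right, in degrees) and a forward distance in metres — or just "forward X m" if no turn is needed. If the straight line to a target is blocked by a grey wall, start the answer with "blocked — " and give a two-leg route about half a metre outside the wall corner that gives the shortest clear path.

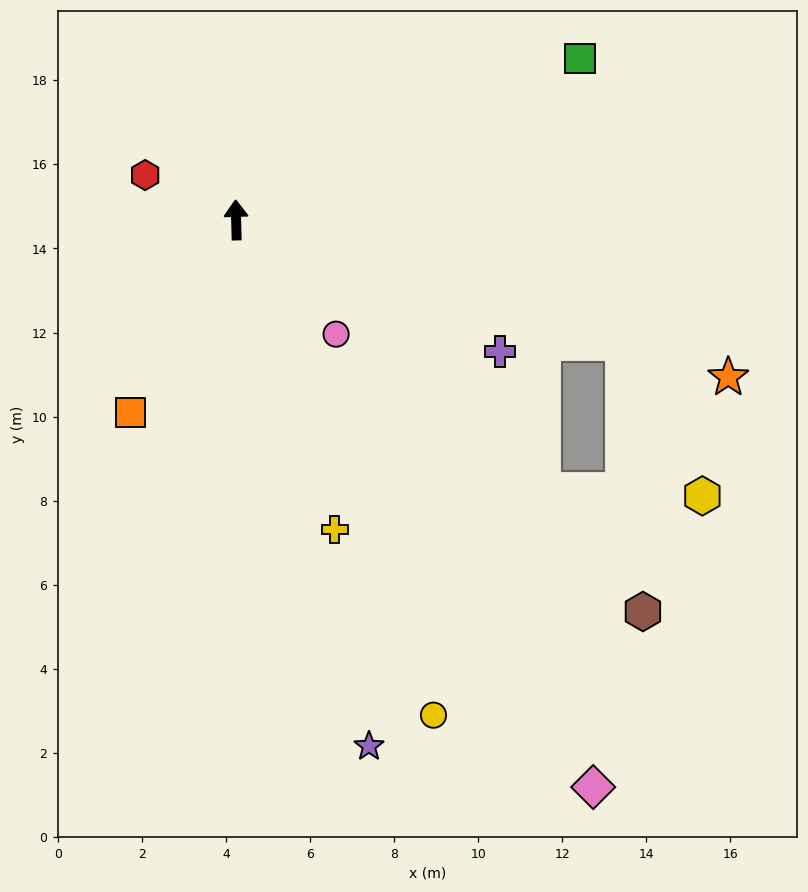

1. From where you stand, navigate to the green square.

turn right 66°, forward 9.0 m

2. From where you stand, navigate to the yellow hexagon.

blocked — turn right 133°, forward 9.7 m, then turn left 39°, forward 3.8 m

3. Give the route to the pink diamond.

turn right 149°, forward 16.0 m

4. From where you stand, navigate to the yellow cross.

turn right 164°, forward 7.7 m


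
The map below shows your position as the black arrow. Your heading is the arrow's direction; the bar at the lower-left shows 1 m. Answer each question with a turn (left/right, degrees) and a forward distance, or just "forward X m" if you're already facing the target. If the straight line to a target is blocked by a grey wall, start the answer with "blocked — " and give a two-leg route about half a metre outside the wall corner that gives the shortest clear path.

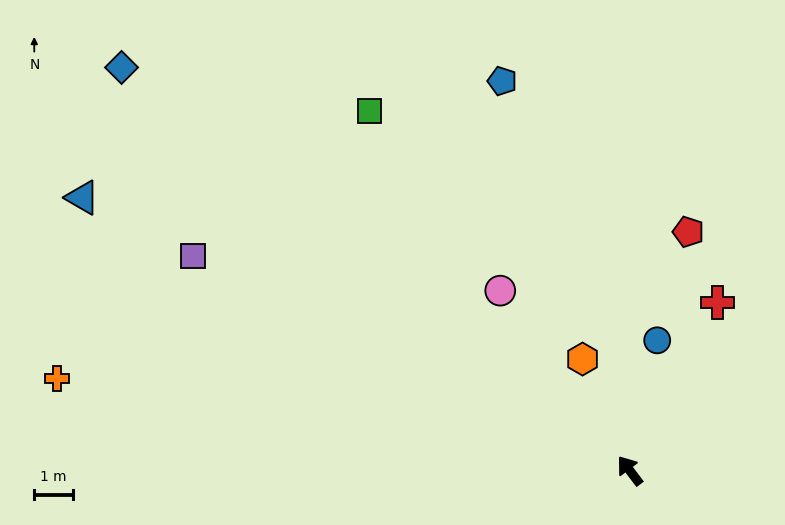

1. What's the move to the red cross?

turn right 65°, forward 4.9 m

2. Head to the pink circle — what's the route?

forward 5.7 m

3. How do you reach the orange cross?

turn left 44°, forward 14.9 m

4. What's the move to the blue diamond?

turn left 14°, forward 16.7 m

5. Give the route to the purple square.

turn left 27°, forward 12.5 m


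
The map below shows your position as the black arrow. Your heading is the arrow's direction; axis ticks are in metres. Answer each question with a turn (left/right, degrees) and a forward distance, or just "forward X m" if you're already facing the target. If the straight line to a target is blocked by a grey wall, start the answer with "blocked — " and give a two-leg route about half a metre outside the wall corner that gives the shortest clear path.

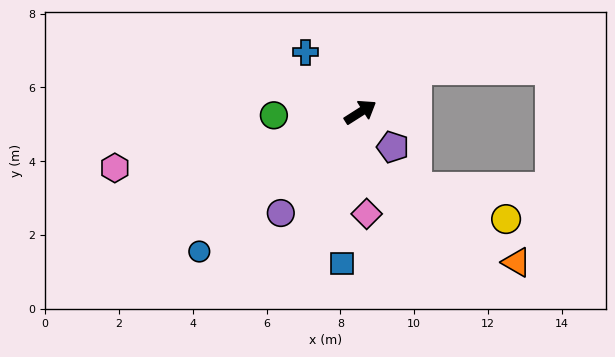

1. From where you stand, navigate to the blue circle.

turn right 172°, forward 5.8 m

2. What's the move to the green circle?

turn left 150°, forward 2.3 m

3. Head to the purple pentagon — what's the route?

turn right 80°, forward 1.3 m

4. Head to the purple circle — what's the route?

turn right 161°, forward 3.5 m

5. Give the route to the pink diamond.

turn right 119°, forward 2.8 m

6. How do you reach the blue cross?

turn left 100°, forward 2.2 m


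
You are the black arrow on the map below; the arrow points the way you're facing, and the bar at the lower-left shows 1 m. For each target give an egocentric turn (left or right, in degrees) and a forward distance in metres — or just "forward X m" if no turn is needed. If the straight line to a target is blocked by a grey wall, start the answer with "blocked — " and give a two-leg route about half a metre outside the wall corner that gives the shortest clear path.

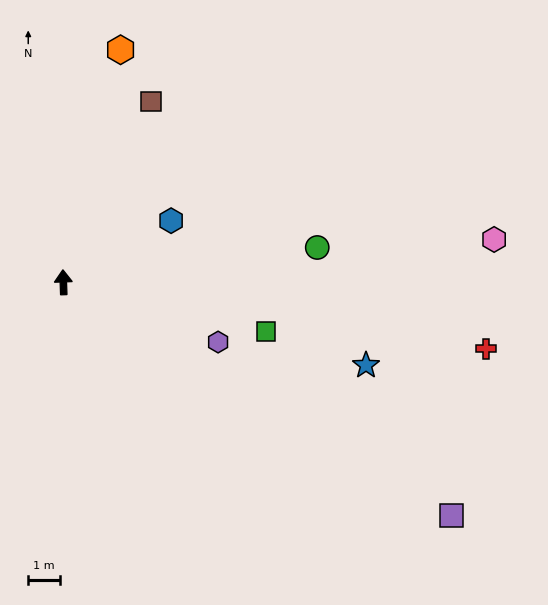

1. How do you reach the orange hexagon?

turn right 16°, forward 7.5 m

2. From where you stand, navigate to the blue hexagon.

turn right 62°, forward 3.9 m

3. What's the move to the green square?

turn right 106°, forward 6.5 m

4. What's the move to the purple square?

turn right 123°, forward 14.1 m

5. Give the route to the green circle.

turn right 84°, forward 8.0 m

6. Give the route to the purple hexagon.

turn right 113°, forward 5.2 m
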